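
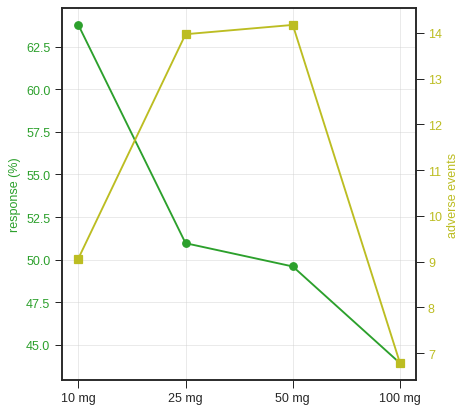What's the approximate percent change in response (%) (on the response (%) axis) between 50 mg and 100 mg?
≈ -12%

50 mg ≈ 50, 100 mg ≈ 44; (44 − 50) / 50 ≈ -12%.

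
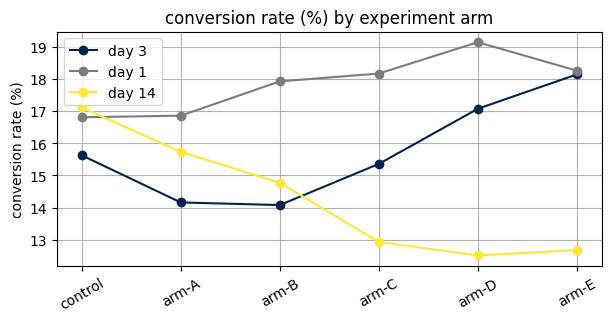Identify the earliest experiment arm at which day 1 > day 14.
arm-A

control: day 1 ≈ 17 vs day 14 ≈ 17 (not yet); arm-A: day 1 ≈ 17 vs day 14 ≈ 16 (first crossover).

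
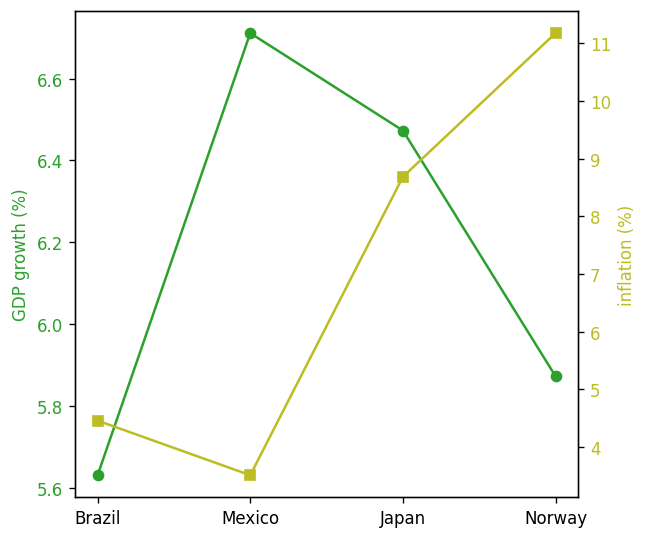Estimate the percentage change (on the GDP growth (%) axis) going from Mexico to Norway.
≈ -11.9%

Mexico ≈ 6.7, Norway ≈ 5.9; (5.9 − 6.7) / 6.7 ≈ -11.9%.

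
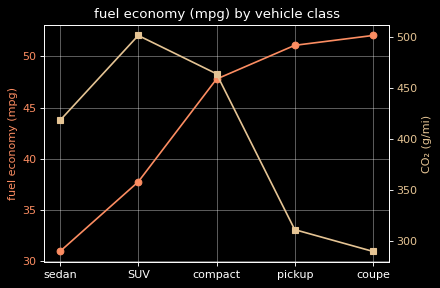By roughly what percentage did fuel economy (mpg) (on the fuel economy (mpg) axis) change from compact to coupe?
compact ≈ 48, coupe ≈ 52; (52 − 48) / 48 ≈ +8.3%.

≈ +8.3%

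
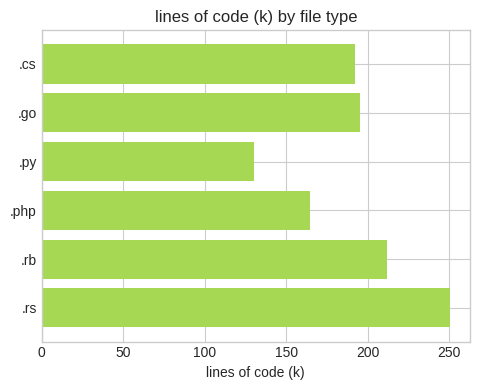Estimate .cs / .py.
.cs ≈ 200, .py ≈ 125; 200/125 ≈ 1.6.

≈ 1.6×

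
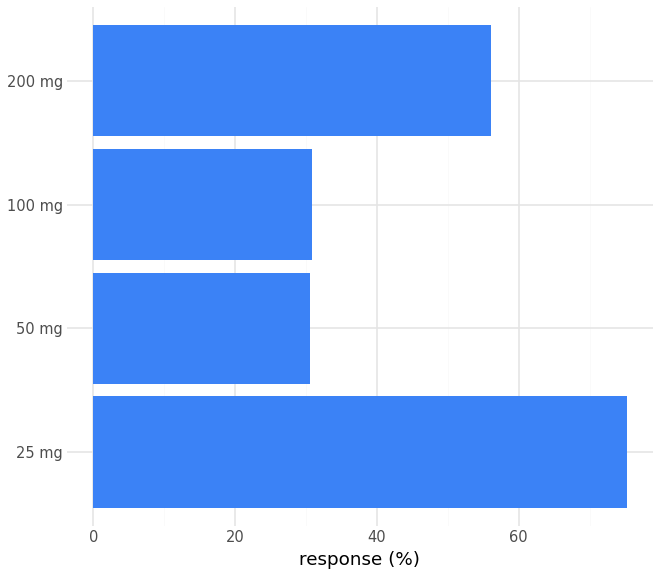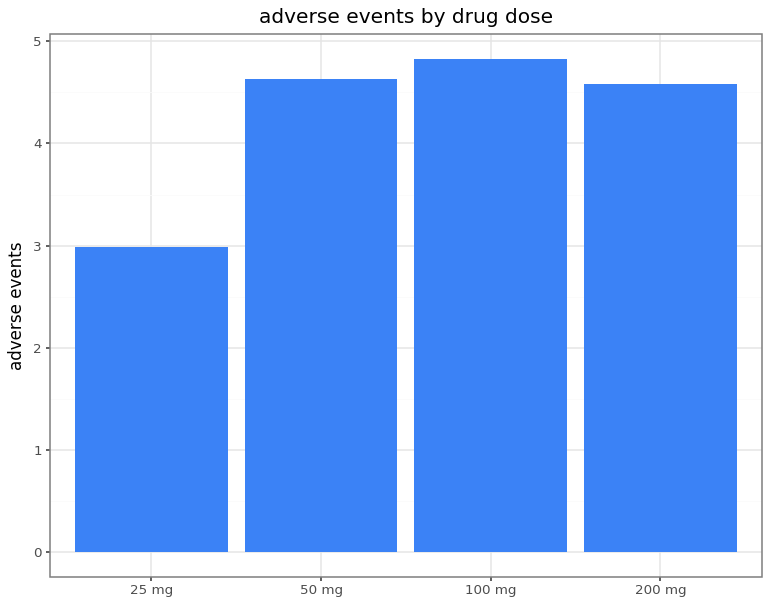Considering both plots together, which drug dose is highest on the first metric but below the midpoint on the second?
Chart 2 median adverse events ≈ 4.5; below-median drug doses: 25 mg, 200 mg. Among those, 25 mg has the highest response (%) (≈ 80).

25 mg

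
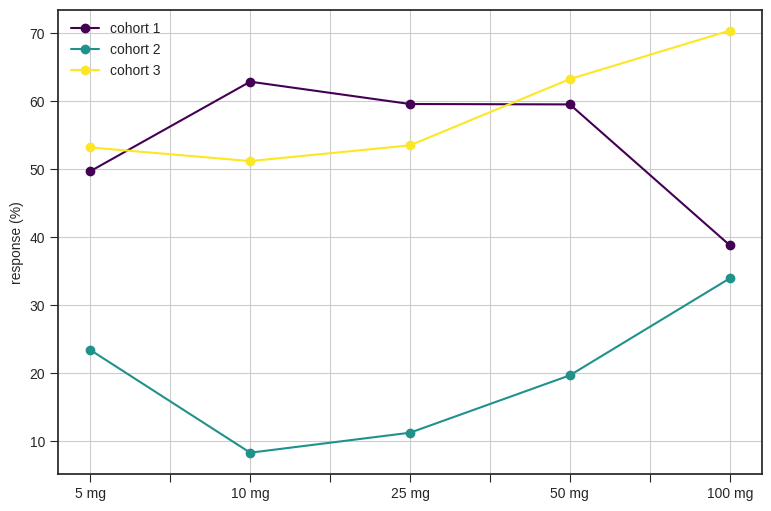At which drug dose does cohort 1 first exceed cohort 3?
5 mg: cohort 1 ≈ 50 vs cohort 3 ≈ 50 (not yet); 10 mg: cohort 1 ≈ 60 vs cohort 3 ≈ 50 (first crossover).

10 mg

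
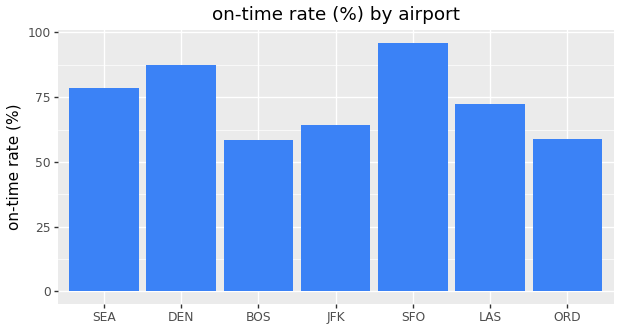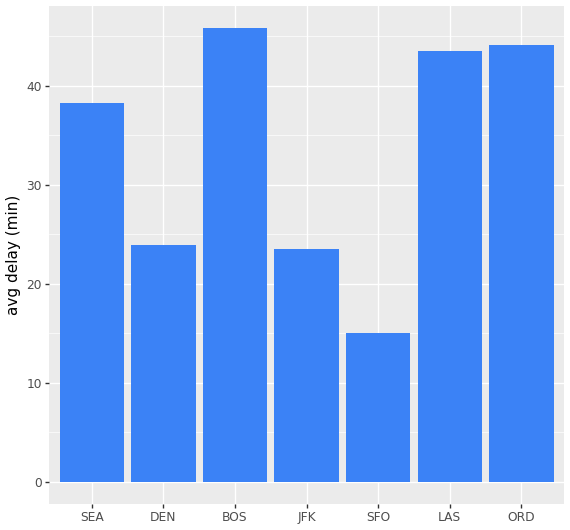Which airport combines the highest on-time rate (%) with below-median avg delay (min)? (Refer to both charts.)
Chart 2 median avg delay (min) ≈ 40; below-median airports: DEN, JFK, SFO. Among those, SFO has the highest on-time rate (%) (≈ 100).

SFO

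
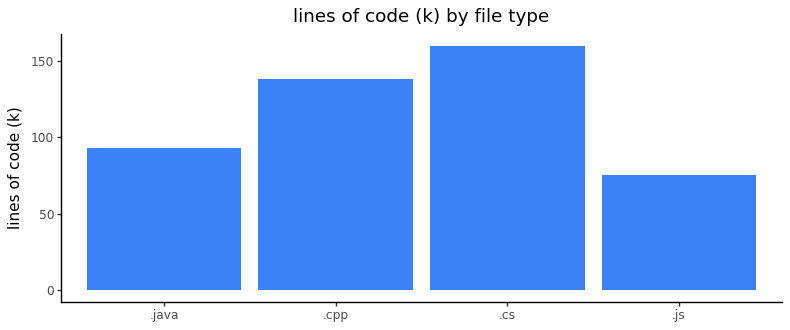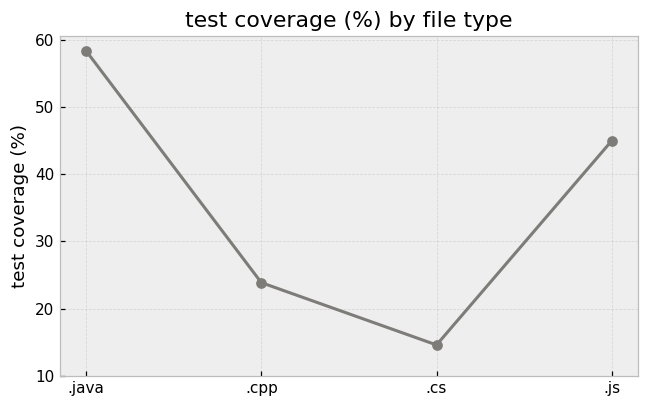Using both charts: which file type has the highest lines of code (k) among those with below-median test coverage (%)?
.cs

Chart 2 median test coverage (%) ≈ 30; below-median file types: .cpp, .cs. Among those, .cs has the highest lines of code (k) (≈ 160).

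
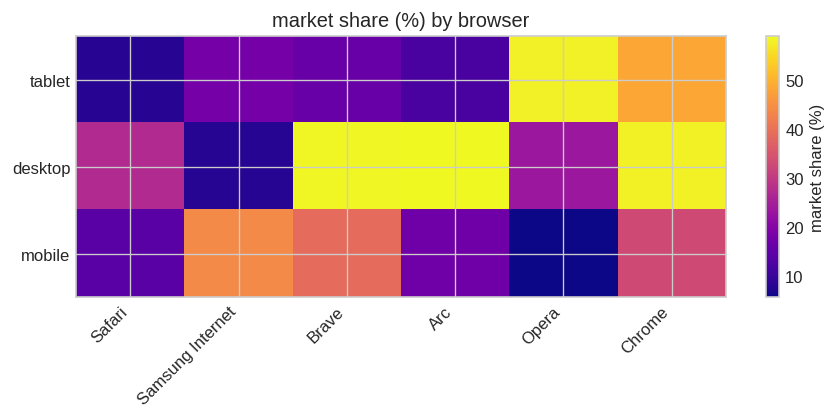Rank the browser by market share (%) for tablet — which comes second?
Chrome

Top 3 for tablet: Opera ≈ 60, Chrome ≈ 50, Samsung Internet ≈ 20.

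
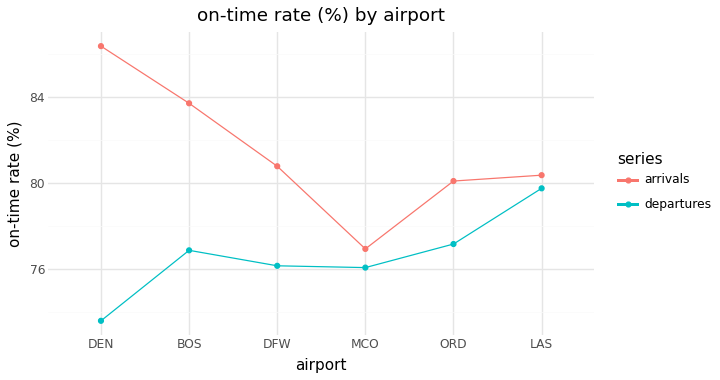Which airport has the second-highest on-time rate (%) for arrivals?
Top 3 for arrivals: DEN ≈ 86, BOS ≈ 84, DFW ≈ 80.

BOS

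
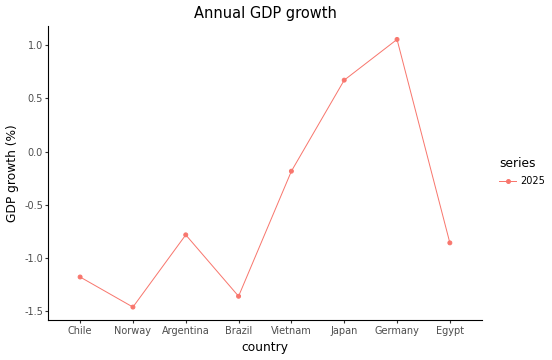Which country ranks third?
Top 4: Germany ≈ 1.0, Japan ≈ 0.5, Vietnam ≈ 0.0, Argentina ≈ -1.0.

Vietnam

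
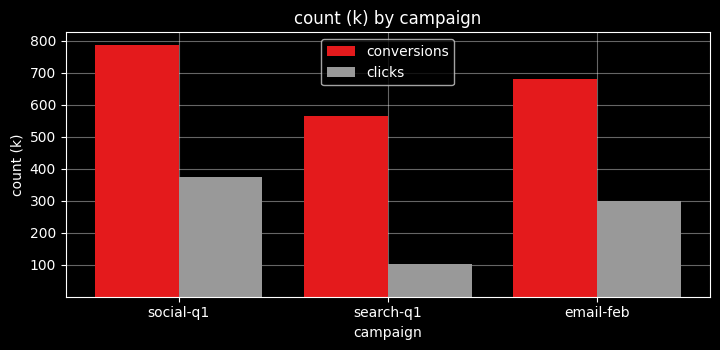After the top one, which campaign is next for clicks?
email-feb

Top 3 for clicks: social-q1 ≈ 400, email-feb ≈ 300, search-q1 ≈ 100.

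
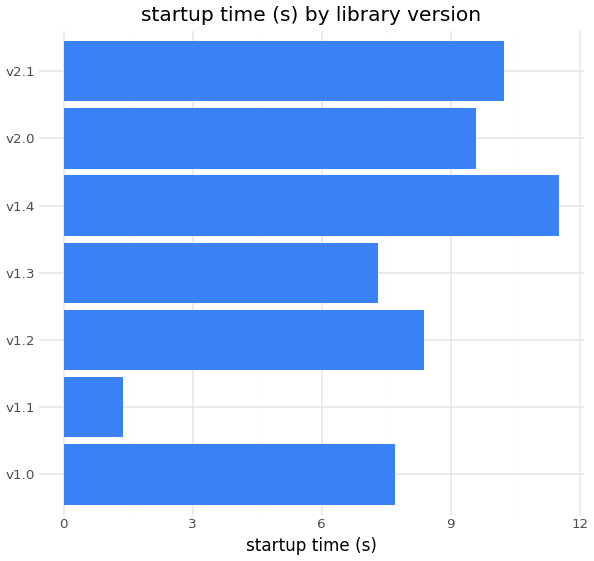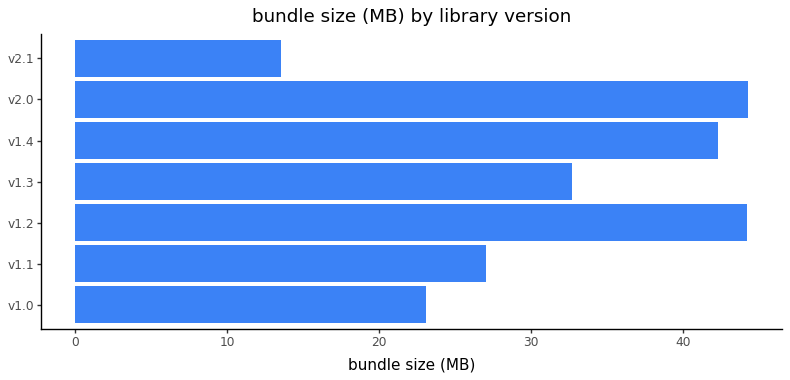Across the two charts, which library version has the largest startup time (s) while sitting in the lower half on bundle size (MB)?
v2.1

Chart 2 median bundle size (MB) ≈ 35; below-median library versions: v1.0, v1.1, v2.1. Among those, v2.1 has the highest startup time (s) (≈ 10).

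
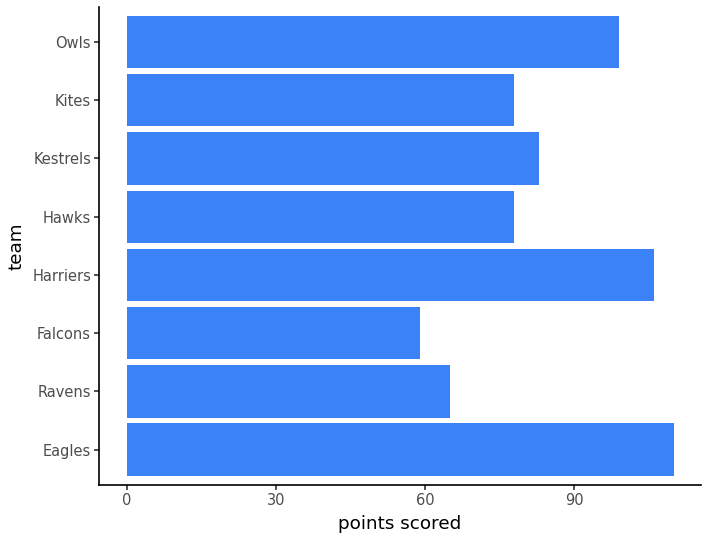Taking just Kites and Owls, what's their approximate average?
≈ 90

(80 + 100) / 2 ≈ 90.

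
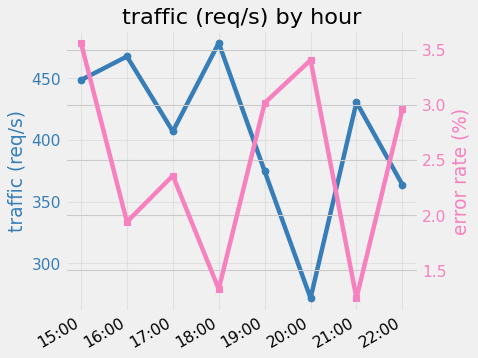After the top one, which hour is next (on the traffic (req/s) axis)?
16:00

Top 3 (on the traffic (req/s) axis): 18:00 ≈ 480, 16:00 ≈ 460, 15:00 ≈ 440.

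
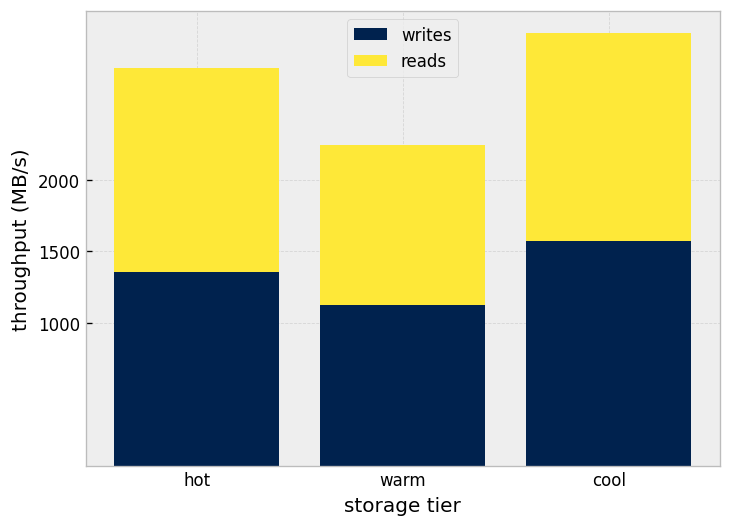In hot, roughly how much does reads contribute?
≈ 1500

reads top ≈ 3000, bottom ≈ 1500; segment ≈ 1500.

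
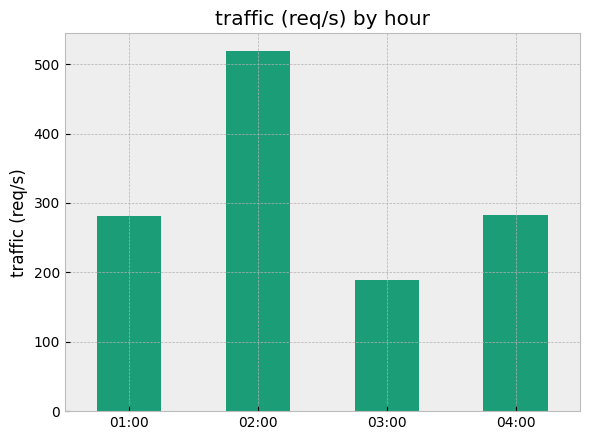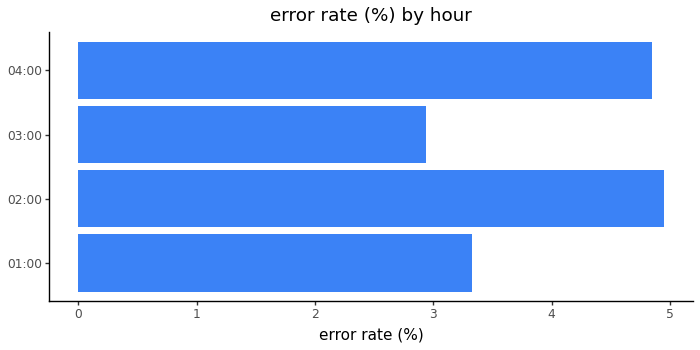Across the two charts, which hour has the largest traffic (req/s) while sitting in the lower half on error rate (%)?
Chart 2 median error rate (%) ≈ 4; below-median hours: 01:00, 03:00. Among those, 01:00 has the highest traffic (req/s) (≈ 300).

01:00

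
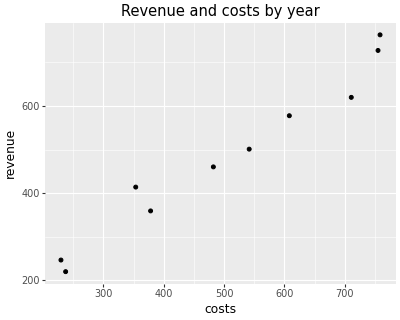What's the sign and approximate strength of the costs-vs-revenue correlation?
Points are positively correlated; strong (|r| ≈ 1.0).

positive, strong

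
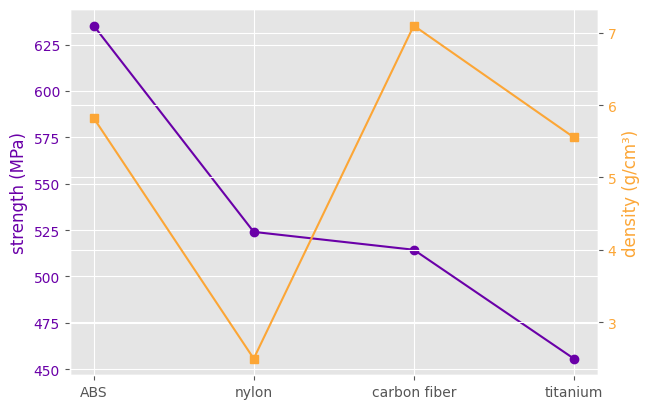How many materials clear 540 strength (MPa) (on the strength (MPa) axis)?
1

Above 540: ABS.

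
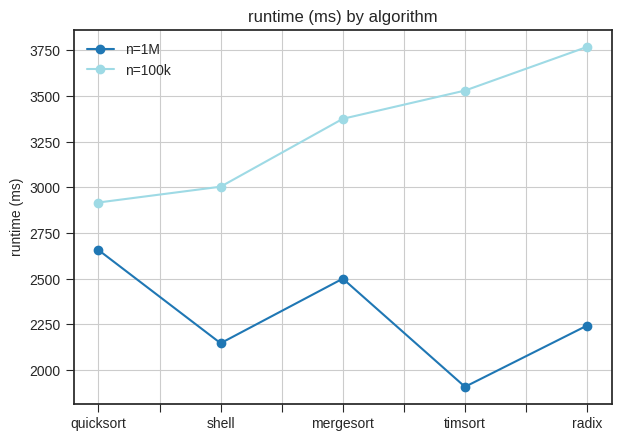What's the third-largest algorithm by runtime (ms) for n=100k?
mergesort

Top 4 for n=100k: radix ≈ 3800, timsort ≈ 3600, mergesort ≈ 3400, shell ≈ 3000.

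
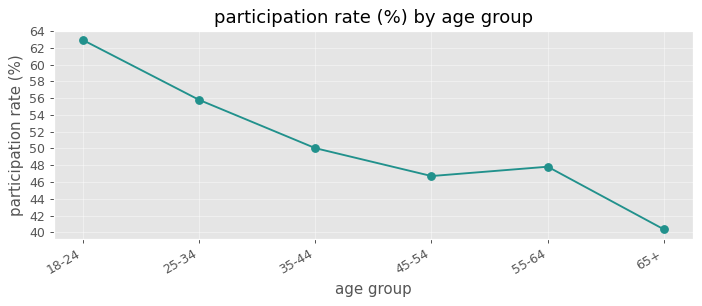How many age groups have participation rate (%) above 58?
Above 58: 18-24.

1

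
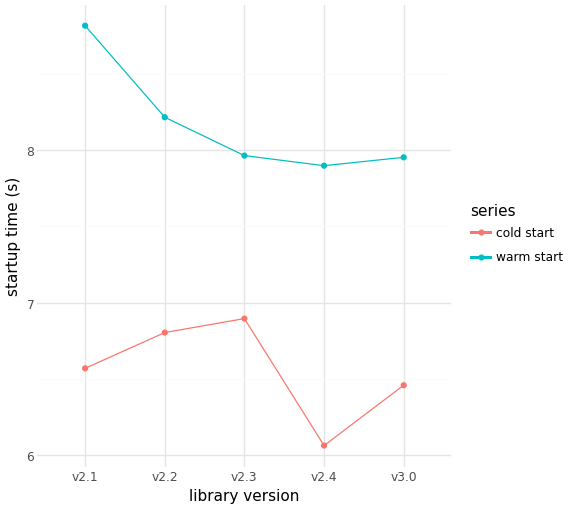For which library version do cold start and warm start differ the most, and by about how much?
v2.1, ≈ 2.5 s

v2.1: cold start ≈ 6.5, warm start ≈ 9.0 → gap ≈ 2.5. Next-largest (v2.4) is only ≈ 2.0.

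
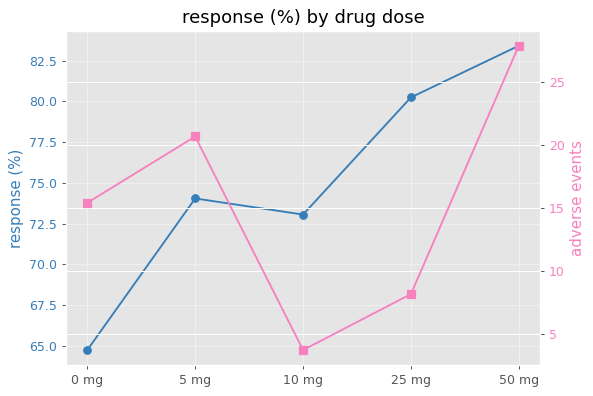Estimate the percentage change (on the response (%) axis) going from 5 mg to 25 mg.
5 mg ≈ 74, 25 mg ≈ 80; (80 − 74) / 74 ≈ +8.1%.

≈ +8.1%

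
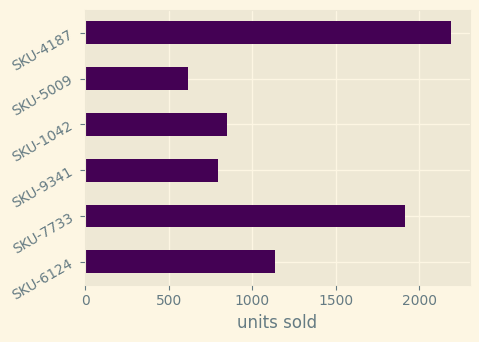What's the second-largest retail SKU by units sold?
Top 3: SKU-4187 ≈ 2200, SKU-7733 ≈ 2000, SKU-6124 ≈ 1200.

SKU-7733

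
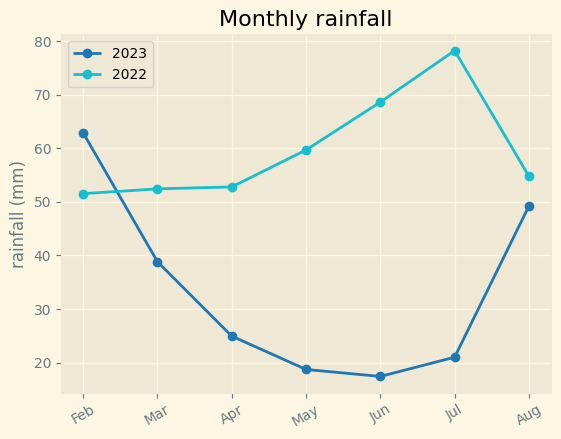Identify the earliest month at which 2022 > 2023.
Feb: 2022 ≈ 50 vs 2023 ≈ 60 (not yet); Mar: 2022 ≈ 50 vs 2023 ≈ 40 (first crossover).

Mar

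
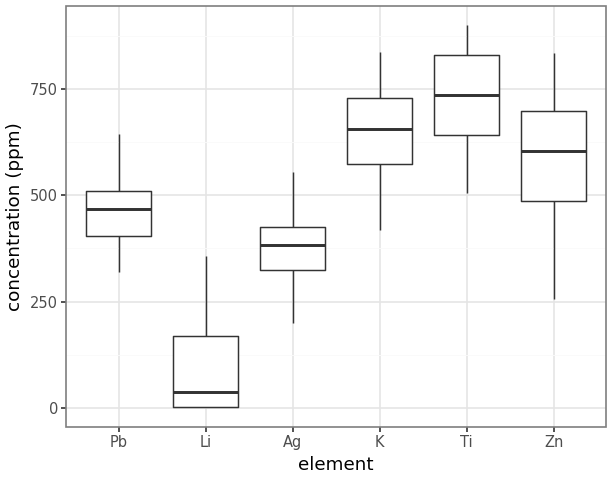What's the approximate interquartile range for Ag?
≈ 100

Q3 ≈ 400, Q1 ≈ 300; IQR ≈ 100.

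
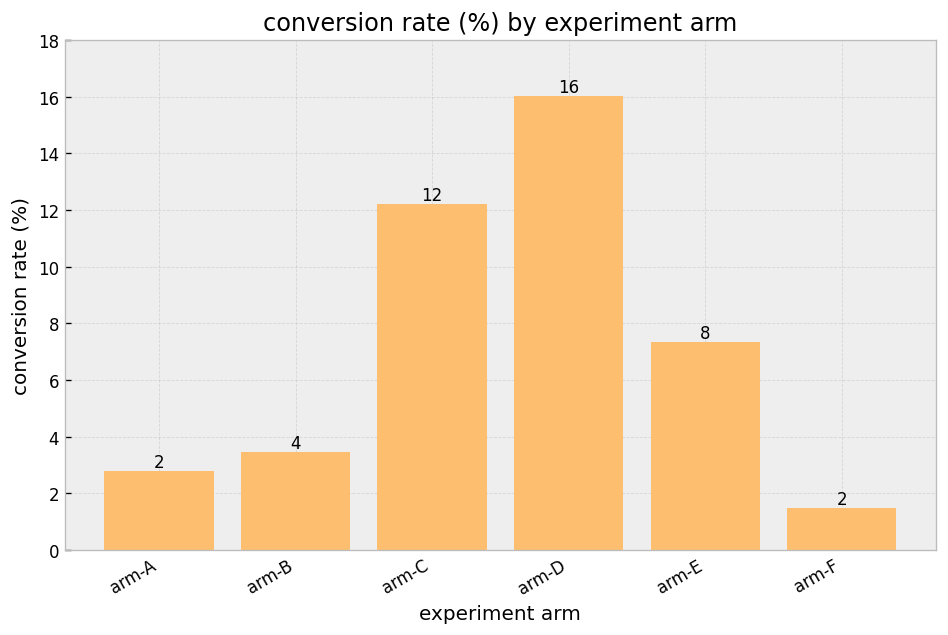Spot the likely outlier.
arm-D

arm-D ≈ 16; the rest sit between ≈ 2 and ≈ 12.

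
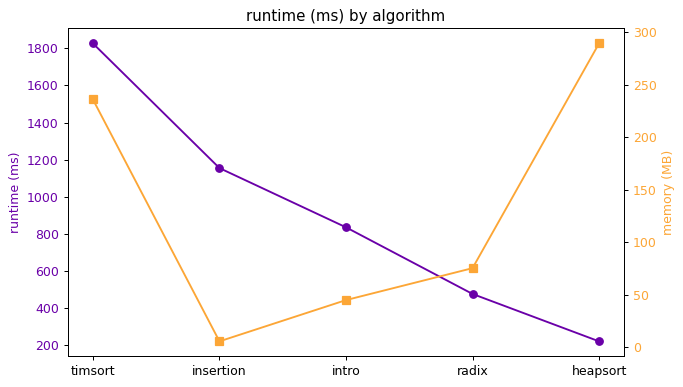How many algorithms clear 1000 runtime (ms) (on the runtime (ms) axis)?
2

Above 1000: timsort, insertion.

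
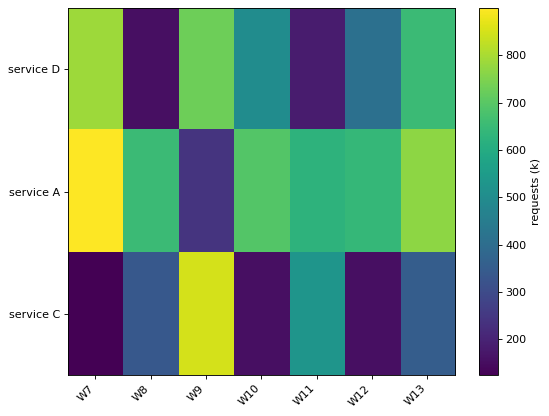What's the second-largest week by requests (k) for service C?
Top 3 for service C: W9 ≈ 900, W11 ≈ 500, W13 ≈ 400.

W11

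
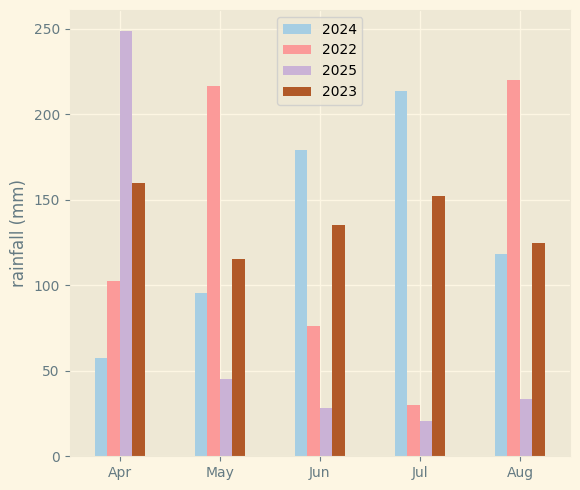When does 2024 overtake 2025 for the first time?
Apr: 2024 ≈ 50 vs 2025 ≈ 250 (not yet); May: 2024 ≈ 100 vs 2025 ≈ 50 (first crossover).

May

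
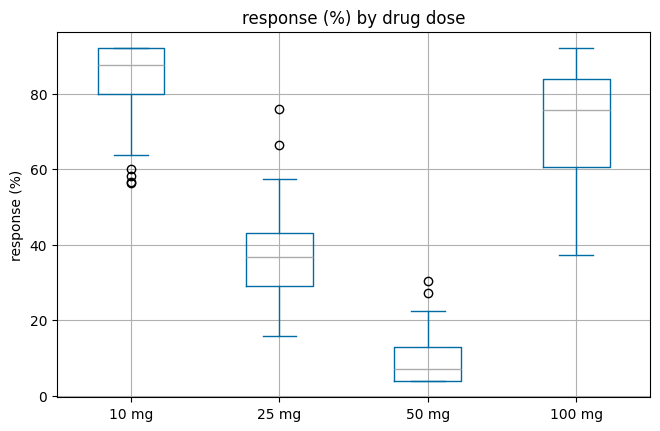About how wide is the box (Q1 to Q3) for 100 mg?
≈ 20

Q3 ≈ 80, Q1 ≈ 60; IQR ≈ 20.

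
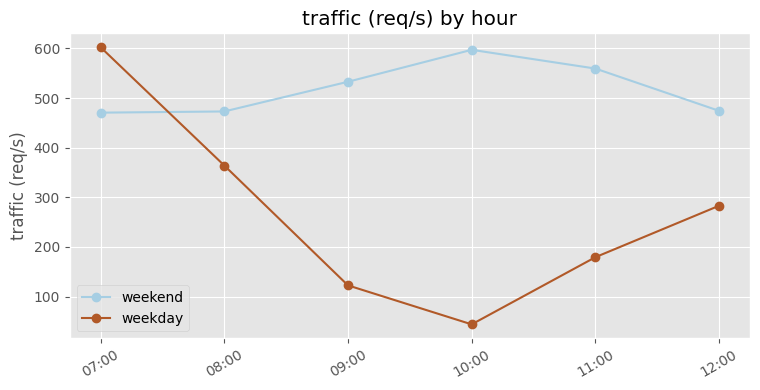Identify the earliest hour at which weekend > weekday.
07:00: weekend ≈ 450 vs weekday ≈ 600 (not yet); 08:00: weekend ≈ 450 vs weekday ≈ 350 (first crossover).

08:00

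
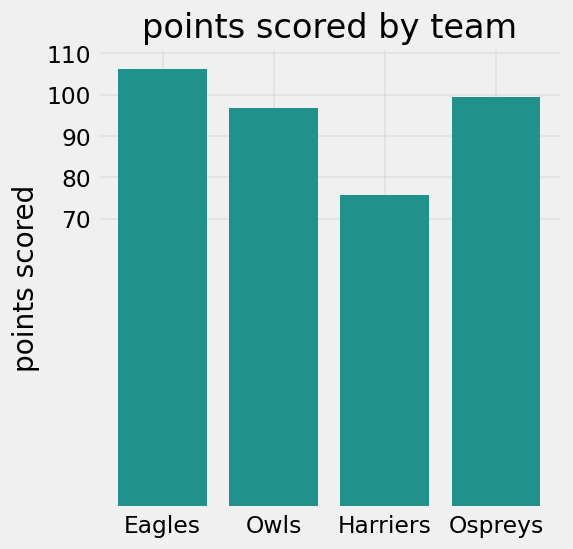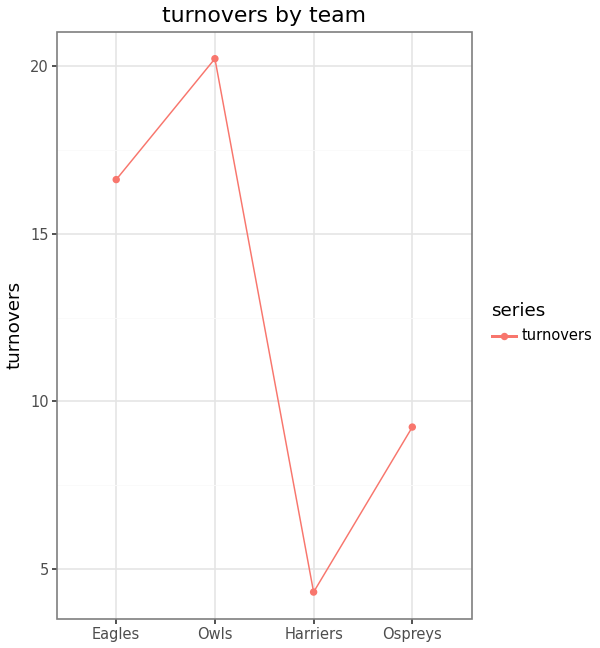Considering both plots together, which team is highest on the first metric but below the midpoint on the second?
Ospreys

Chart 2 median turnovers ≈ 12; below-median teams: Harriers, Ospreys. Among those, Ospreys has the highest points scored (≈ 100).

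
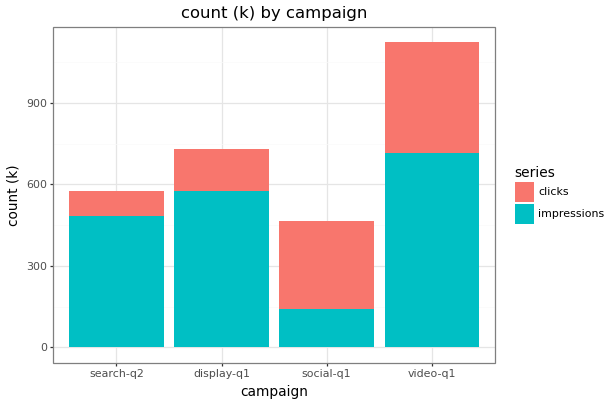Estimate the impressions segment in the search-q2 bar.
≈ 500

impressions top ≈ 500, bottom ≈ 0; segment ≈ 500.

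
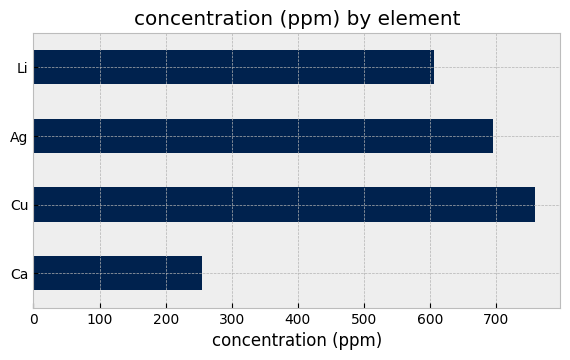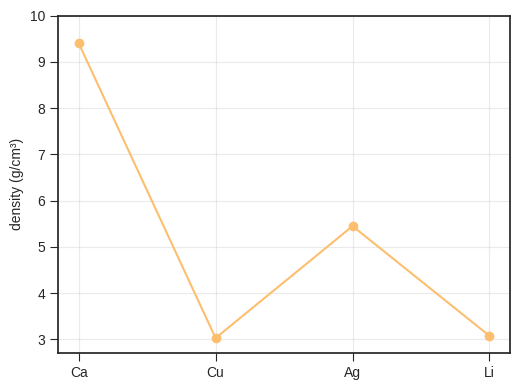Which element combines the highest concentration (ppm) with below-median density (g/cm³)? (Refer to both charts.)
Chart 2 median density (g/cm³) ≈ 4; below-median elements: Cu, Li. Among those, Cu has the highest concentration (ppm) (≈ 800).

Cu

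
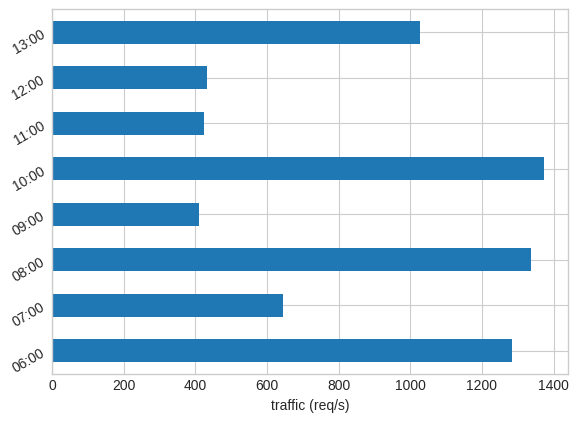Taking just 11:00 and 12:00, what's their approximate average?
≈ 400

(400 + 400) / 2 ≈ 400.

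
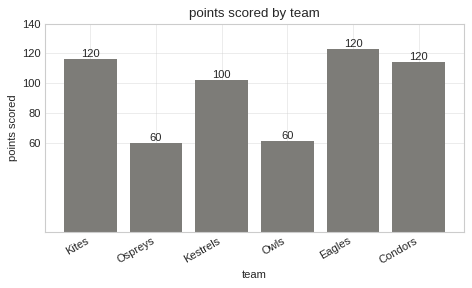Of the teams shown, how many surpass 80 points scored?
4

Above 80: Kites, Kestrels, Eagles, Condors.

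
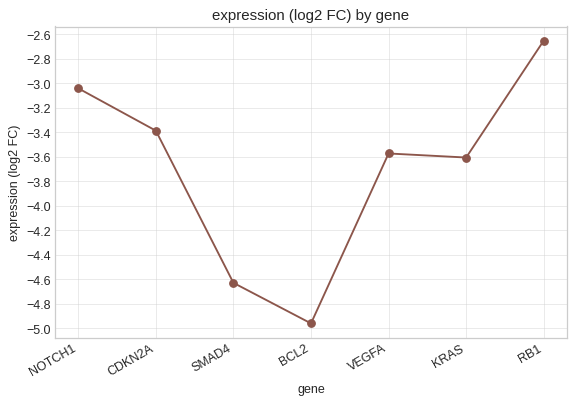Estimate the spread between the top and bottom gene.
Max RB1 ≈ -2.6, min BCL2 ≈ -5.0; range ≈ 2.4.

≈ 2.4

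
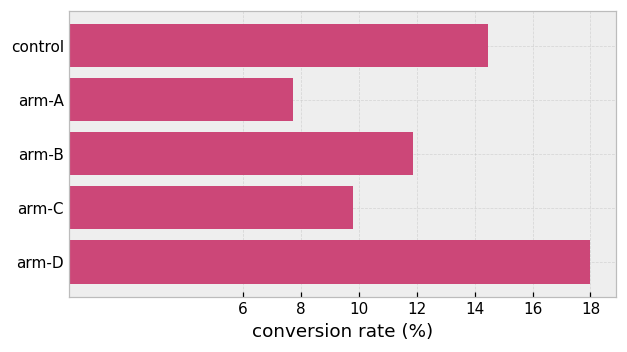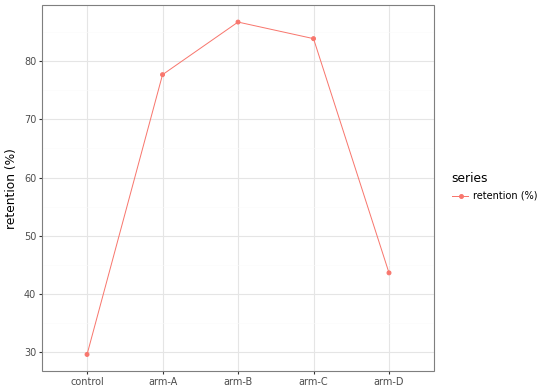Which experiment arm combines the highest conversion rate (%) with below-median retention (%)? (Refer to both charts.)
arm-D

Chart 2 median retention (%) ≈ 80; below-median experiment arms: control, arm-D. Among those, arm-D has the highest conversion rate (%) (≈ 18).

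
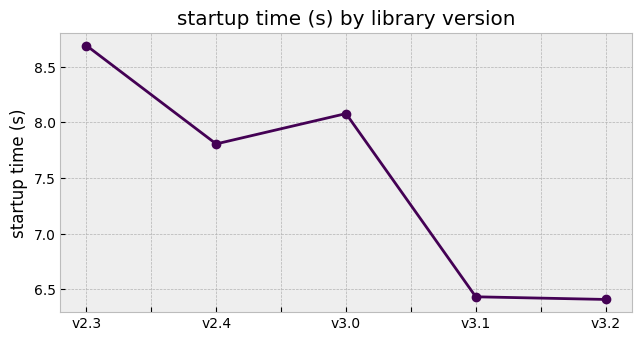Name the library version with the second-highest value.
v3.0

Top 3: v2.3 ≈ 8.6, v3.0 ≈ 8.0, v2.4 ≈ 7.8.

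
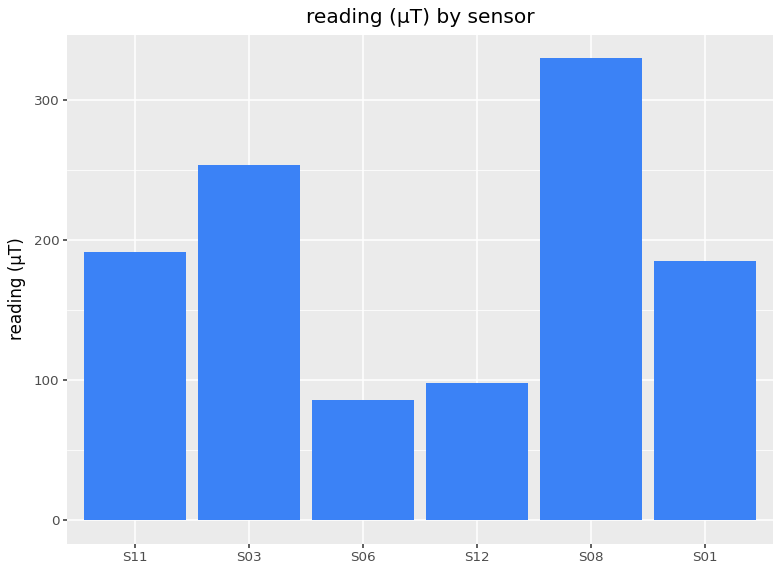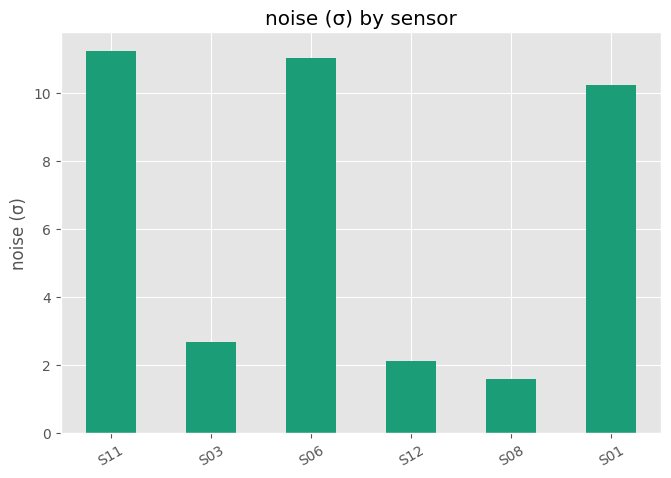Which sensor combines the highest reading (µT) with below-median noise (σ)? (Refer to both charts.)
S08

Chart 2 median noise (σ) ≈ 6; below-median sensors: S03, S12, S08. Among those, S08 has the highest reading (µT) (≈ 350).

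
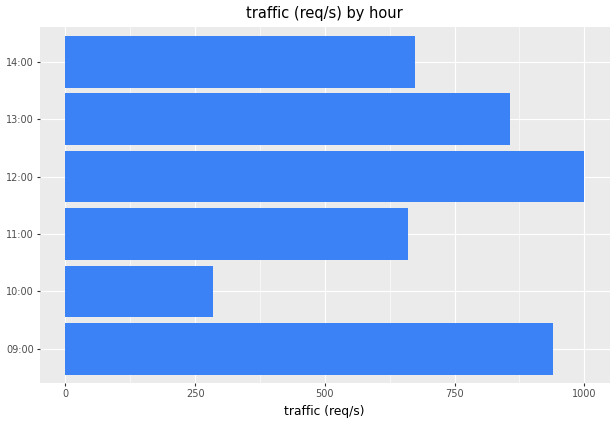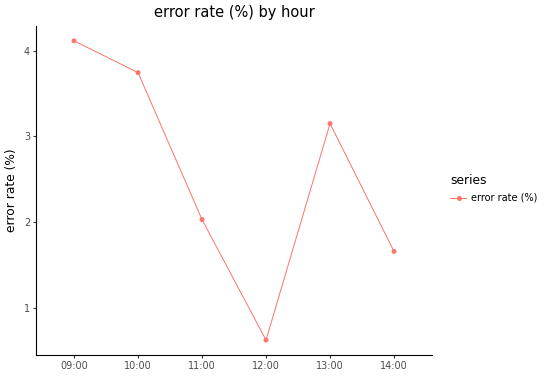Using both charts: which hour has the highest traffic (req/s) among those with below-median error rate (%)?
Chart 2 median error rate (%) ≈ 2.5; below-median hours: 11:00, 12:00, 14:00. Among those, 12:00 has the highest traffic (req/s) (≈ 1000).

12:00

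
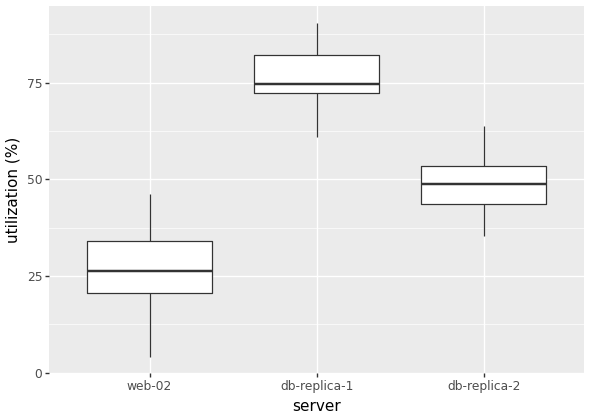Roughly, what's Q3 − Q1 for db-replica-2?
Q3 ≈ 55, Q1 ≈ 45; IQR ≈ 10.

≈ 10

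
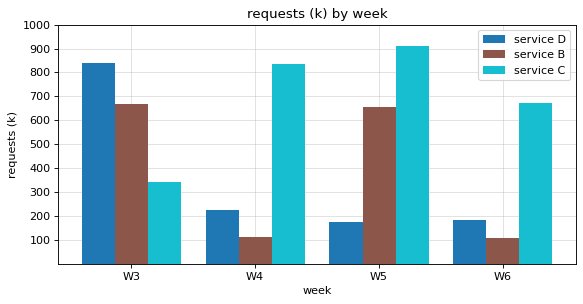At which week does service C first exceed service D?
W3: service C ≈ 300 vs service D ≈ 800 (not yet); W4: service C ≈ 800 vs service D ≈ 200 (first crossover).

W4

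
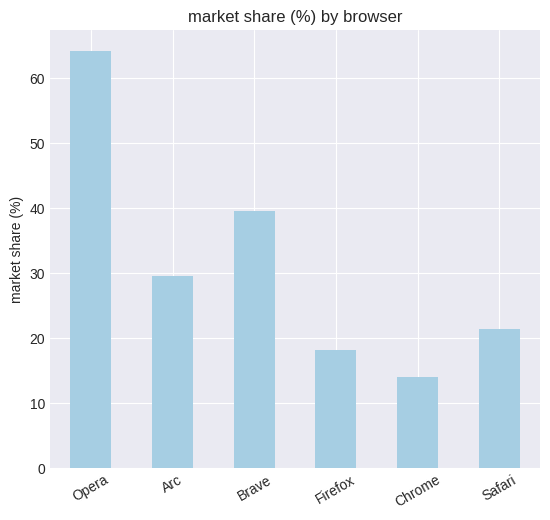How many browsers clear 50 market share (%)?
1

Above 50: Opera.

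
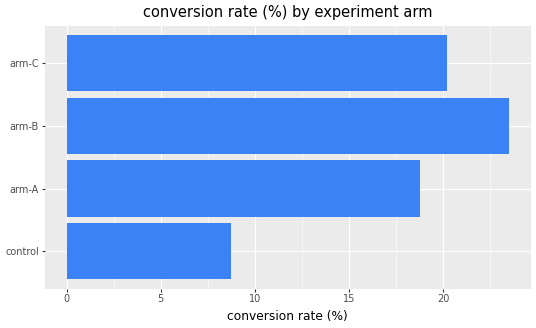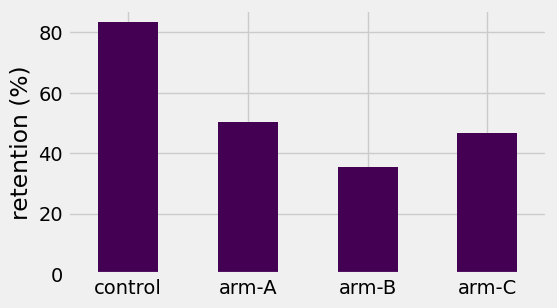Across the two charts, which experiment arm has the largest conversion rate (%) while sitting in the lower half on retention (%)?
Chart 2 median retention (%) ≈ 50; below-median experiment arms: arm-B, arm-C. Among those, arm-B has the highest conversion rate (%) (≈ 25).

arm-B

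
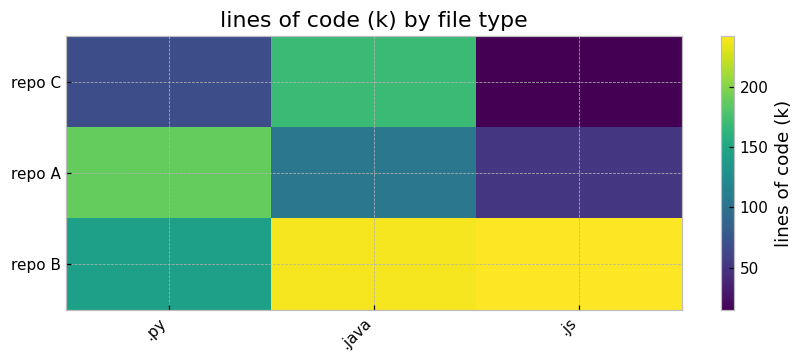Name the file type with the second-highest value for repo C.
Top 3 for repo C: .java ≈ 160, .py ≈ 60, .js ≈ 20.

.py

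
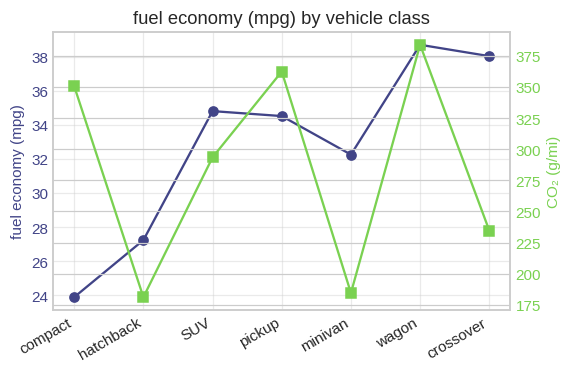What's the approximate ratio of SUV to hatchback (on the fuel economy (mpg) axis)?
≈ 1.21×

SUV ≈ 34, hatchback ≈ 28; 34/28 ≈ 1.21.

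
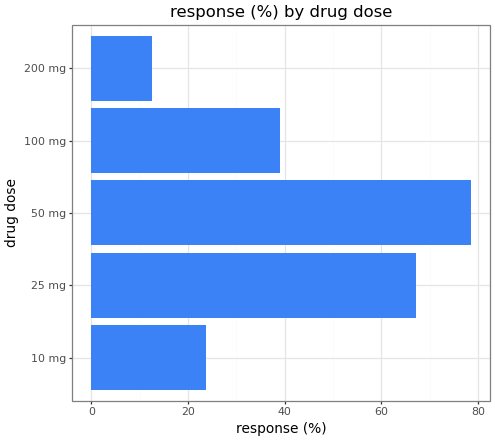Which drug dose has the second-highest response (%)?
Top 3: 50 mg ≈ 80, 25 mg ≈ 70, 100 mg ≈ 40.

25 mg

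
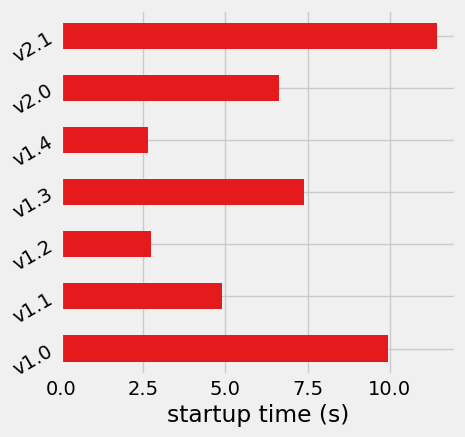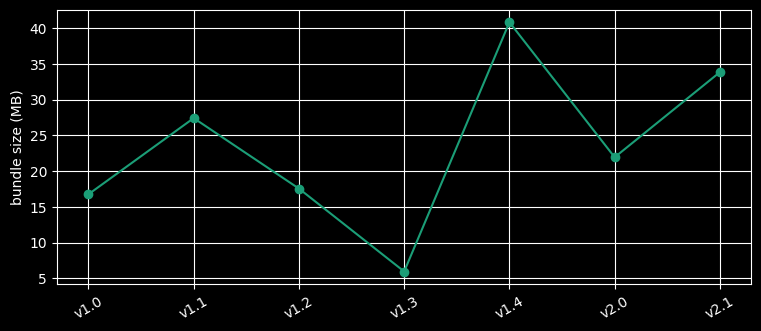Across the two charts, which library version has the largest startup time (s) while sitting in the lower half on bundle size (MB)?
Chart 2 median bundle size (MB) ≈ 20; below-median library versions: v1.0, v1.2, v1.3. Among those, v1.0 has the highest startup time (s) (≈ 10).

v1.0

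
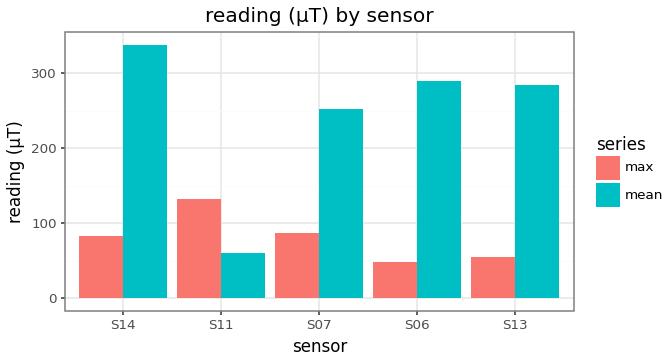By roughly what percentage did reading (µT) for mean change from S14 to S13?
≈ -14.3%

S14 ≈ 350, S13 ≈ 300; (300 − 350) / 350 ≈ -14.3%.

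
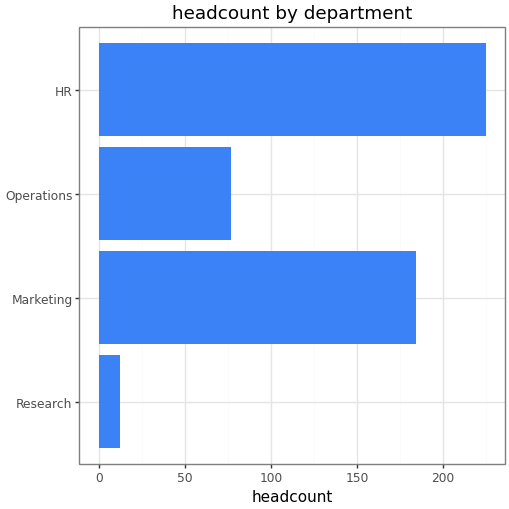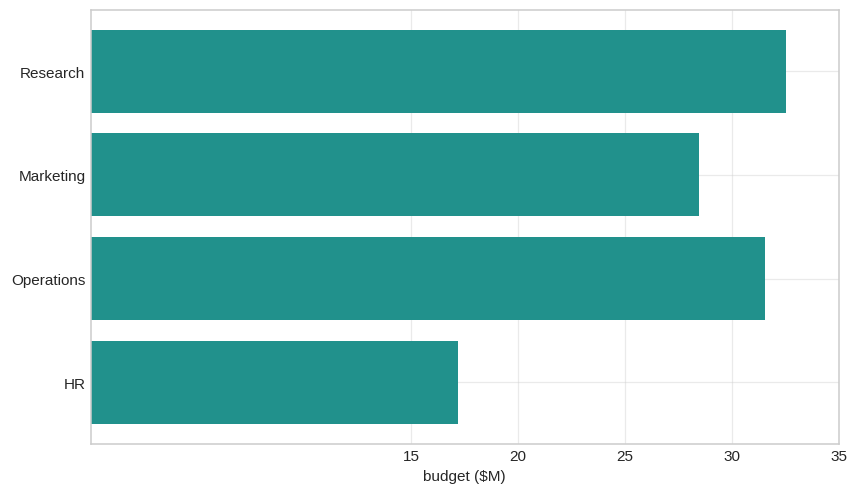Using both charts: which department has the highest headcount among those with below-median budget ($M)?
HR

Chart 2 median budget ($M) ≈ 30; below-median departments: Marketing, HR. Among those, HR has the highest headcount (≈ 225).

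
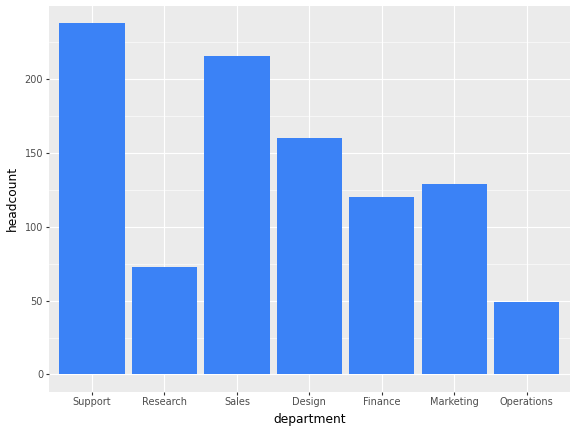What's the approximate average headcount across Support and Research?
(240 + 80) / 2 ≈ 160.

≈ 160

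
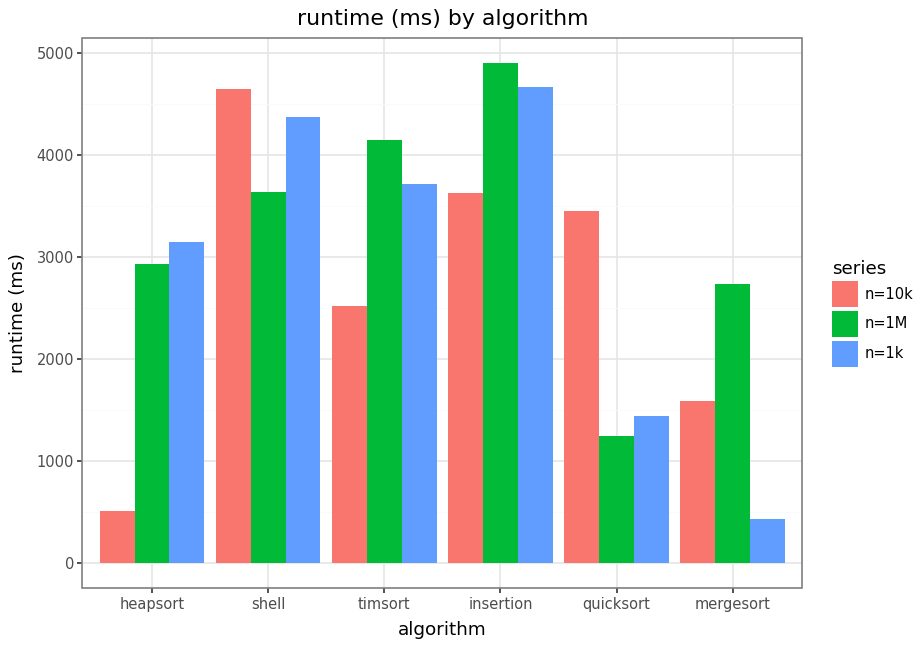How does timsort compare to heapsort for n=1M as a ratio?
timsort ≈ 4000, heapsort ≈ 3000; 4000/3000 ≈ 1.33.

≈ 1.33×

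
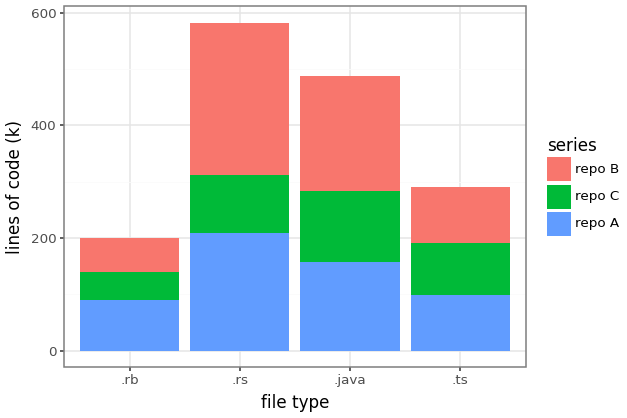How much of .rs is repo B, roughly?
repo B top ≈ 600, bottom ≈ 300; segment ≈ 300.

≈ 300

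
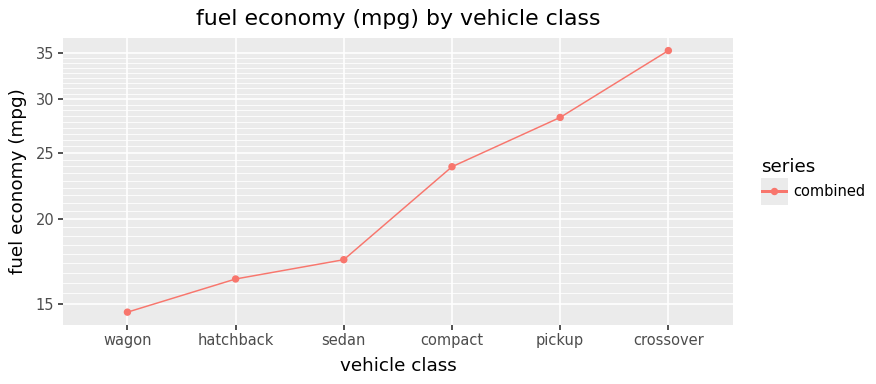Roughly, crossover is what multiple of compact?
≈ 1.5×

crossover ≈ 36, compact ≈ 24; 36/24 ≈ 1.5.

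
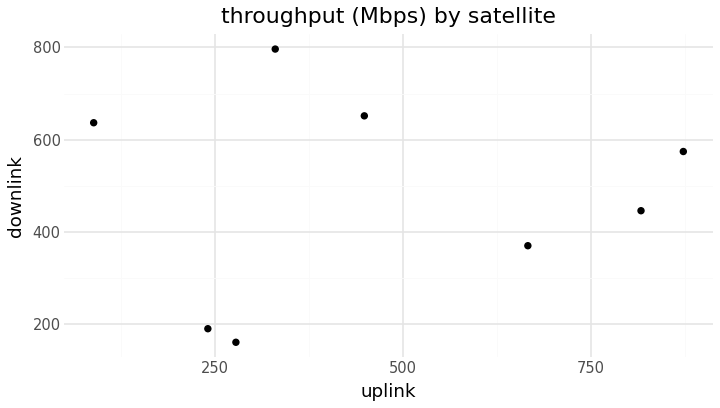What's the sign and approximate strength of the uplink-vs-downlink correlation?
Points are roughly uncorrelated; weak (|r| ≈ 0.1).

no clear correlation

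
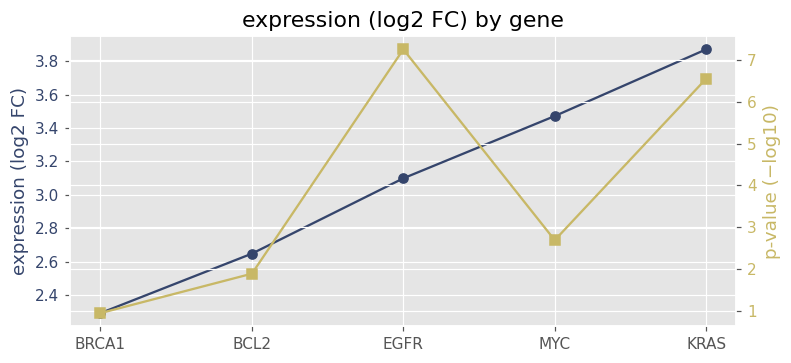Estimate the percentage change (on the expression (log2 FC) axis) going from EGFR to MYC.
≈ +13.3%

EGFR ≈ 3.0, MYC ≈ 3.4; (3.4 − 3.0) / 3.0 ≈ +13.3%.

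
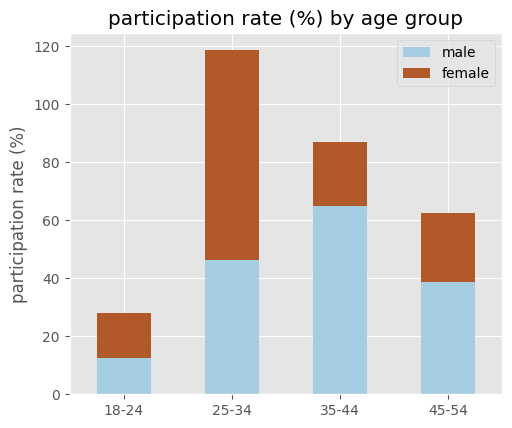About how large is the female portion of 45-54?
≈ 20

female top ≈ 60, bottom ≈ 40; segment ≈ 20.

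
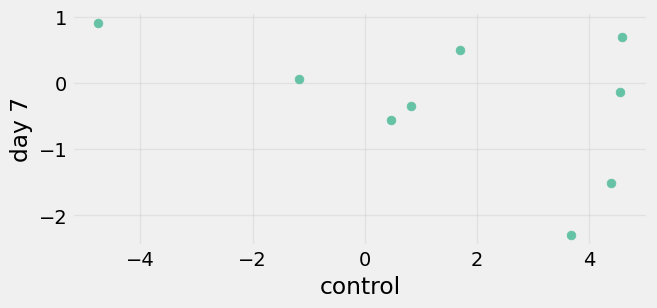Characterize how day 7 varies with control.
negative, moderate

Points are negatively correlated; moderate (|r| ≈ 0.5).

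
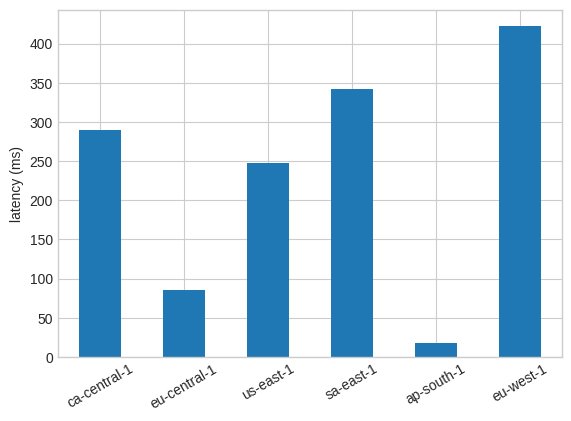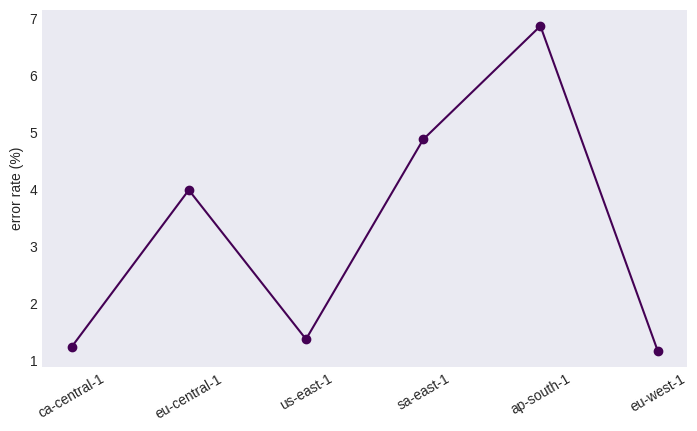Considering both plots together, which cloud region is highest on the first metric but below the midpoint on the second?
Chart 2 median error rate (%) ≈ 3; below-median cloud regions: ca-central-1, us-east-1, eu-west-1. Among those, eu-west-1 has the highest latency (ms) (≈ 400).

eu-west-1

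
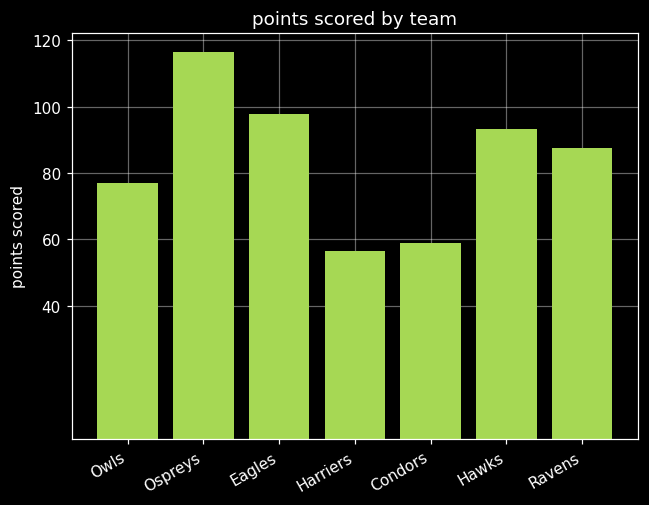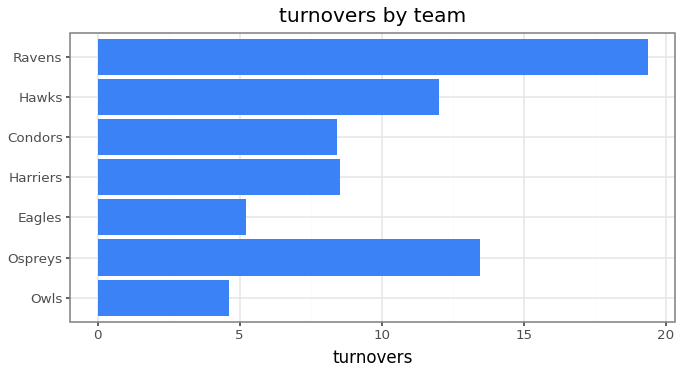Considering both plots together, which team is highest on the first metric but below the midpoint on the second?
Eagles

Chart 2 median turnovers ≈ 8; below-median teams: Owls, Eagles, Condors. Among those, Eagles has the highest points scored (≈ 100).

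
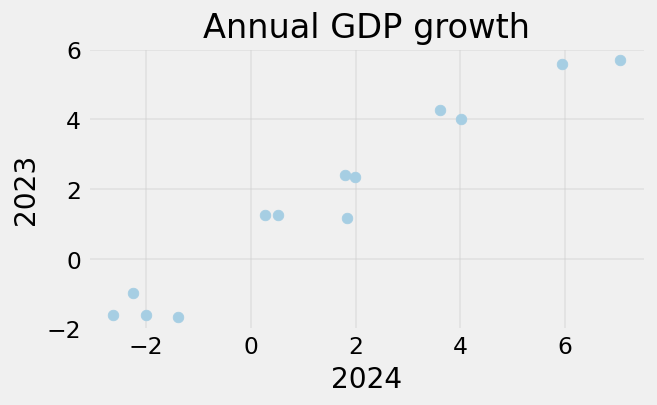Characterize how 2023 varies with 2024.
positive, strong

Points are positively correlated; strong (|r| ≈ 1.0).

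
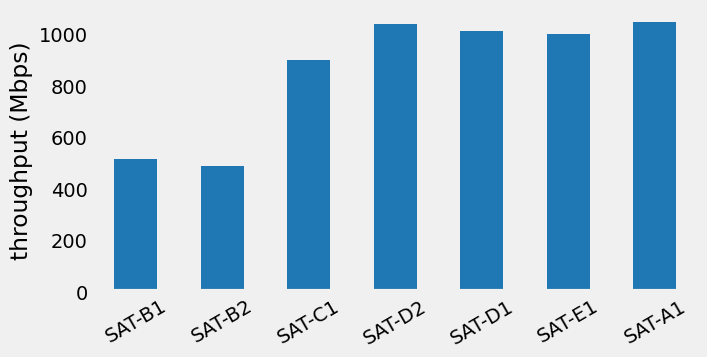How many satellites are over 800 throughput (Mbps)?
Above 800: SAT-C1, SAT-D2, SAT-D1, SAT-E1, SAT-A1.

5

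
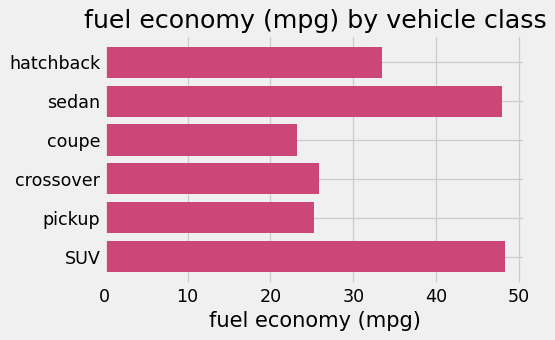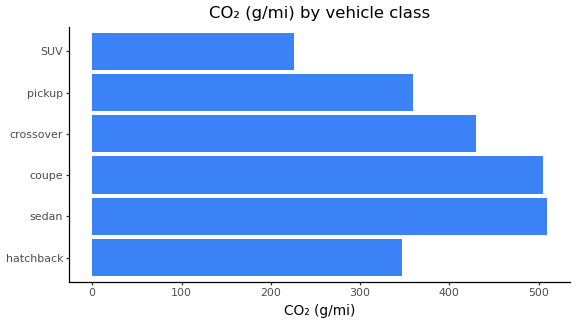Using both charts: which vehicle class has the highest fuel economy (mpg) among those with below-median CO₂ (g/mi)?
SUV

Chart 2 median CO₂ (g/mi) ≈ 400; below-median vehicle classes: hatchback, pickup, SUV. Among those, SUV has the highest fuel economy (mpg) (≈ 50).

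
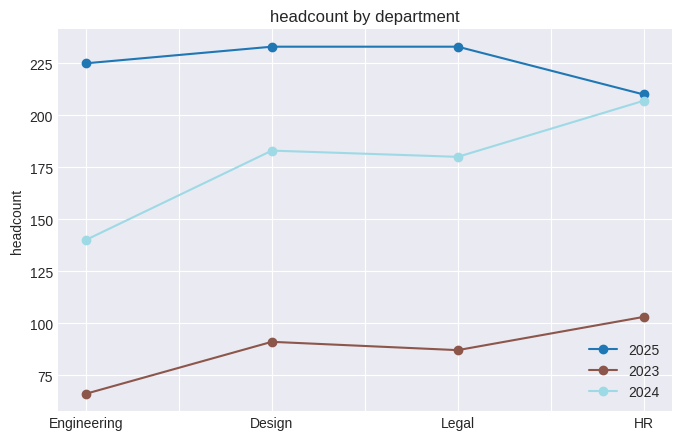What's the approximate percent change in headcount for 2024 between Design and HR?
≈ +11.1%

Design ≈ 180, HR ≈ 200; (200 − 180) / 180 ≈ +11.1%.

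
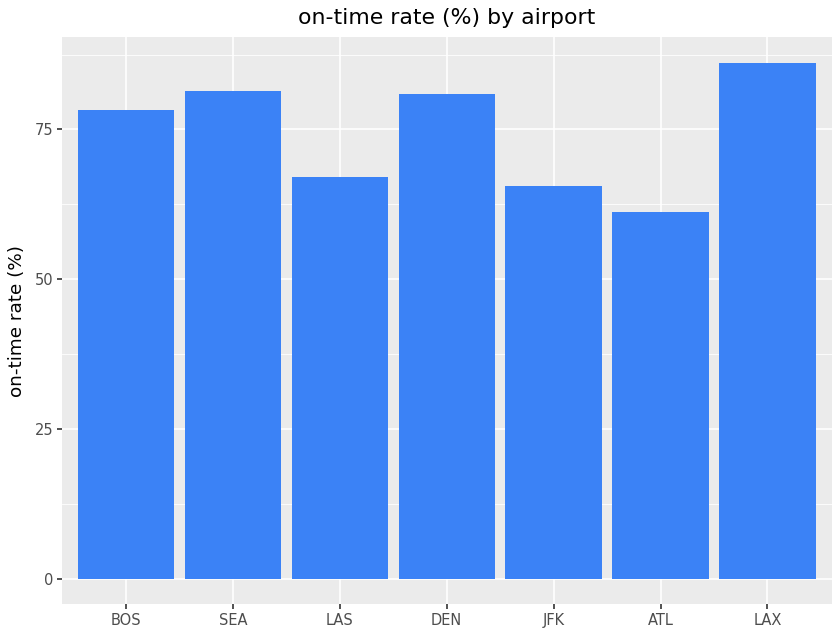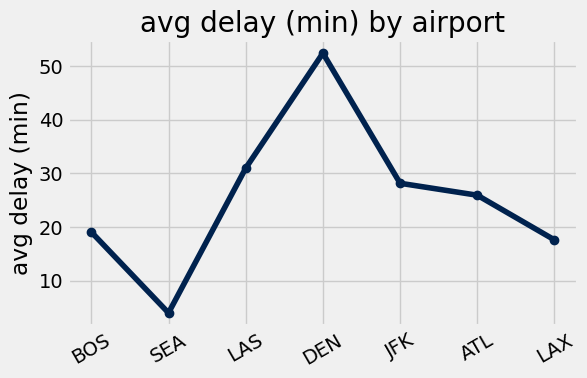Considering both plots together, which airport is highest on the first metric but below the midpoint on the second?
Chart 2 median avg delay (min) ≈ 25; below-median airports: BOS, SEA, LAX. Among those, LAX has the highest on-time rate (%) (≈ 90).

LAX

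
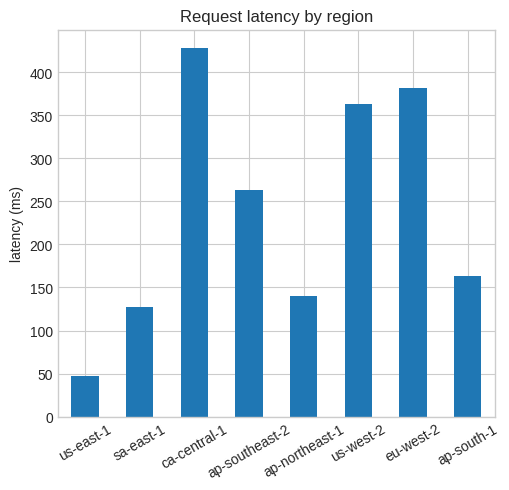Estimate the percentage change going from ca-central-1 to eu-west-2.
≈ -11.1%

ca-central-1 ≈ 450, eu-west-2 ≈ 400; (400 − 450) / 450 ≈ -11.1%.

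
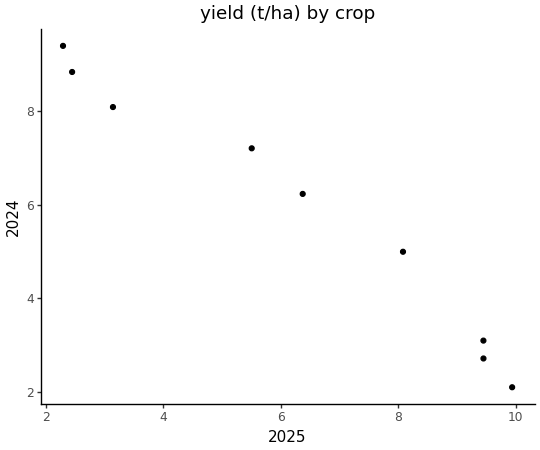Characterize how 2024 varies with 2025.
Points are negatively correlated; strong (|r| ≈ 1.0).

negative, strong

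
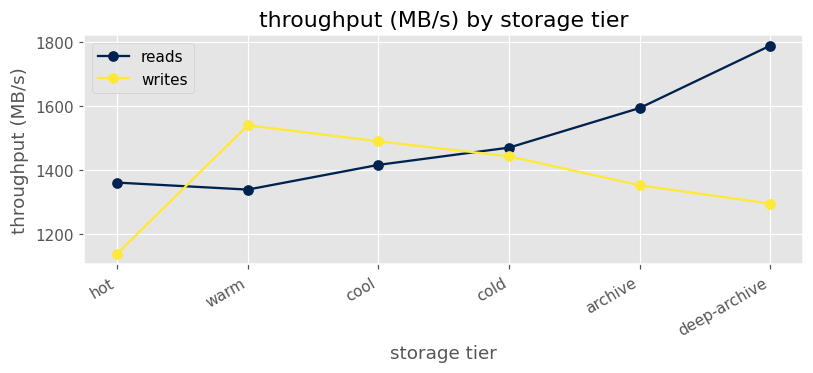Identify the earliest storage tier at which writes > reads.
warm

hot: writes ≈ 1100 vs reads ≈ 1400 (not yet); warm: writes ≈ 1500 vs reads ≈ 1300 (first crossover).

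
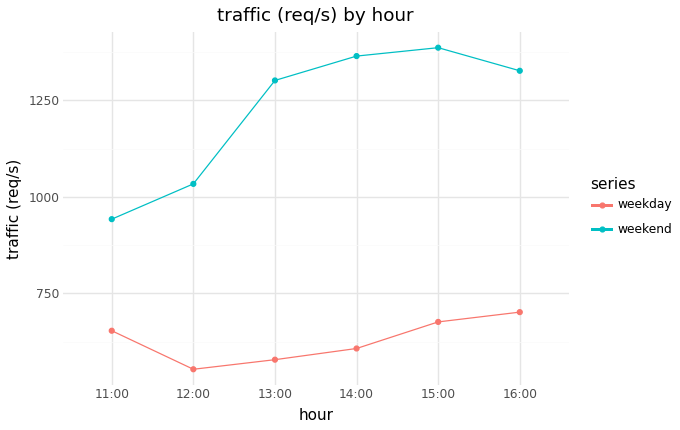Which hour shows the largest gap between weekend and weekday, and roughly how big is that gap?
14:00: weekend ≈ 1400, weekday ≈ 600 → gap ≈ 800. Next-largest (13:00) is only ≈ 700.

14:00, ≈ 800 req/s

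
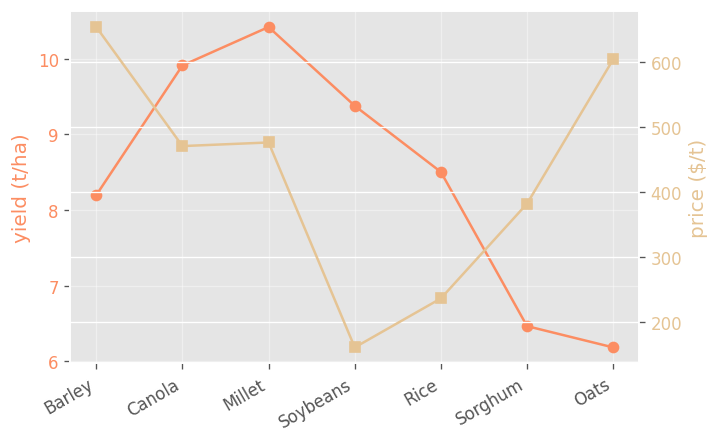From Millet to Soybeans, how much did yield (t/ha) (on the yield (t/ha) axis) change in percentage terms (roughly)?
≈ -9.5%

Millet ≈ 10.5, Soybeans ≈ 9.5; (9.5 − 10.5) / 10.5 ≈ -9.5%.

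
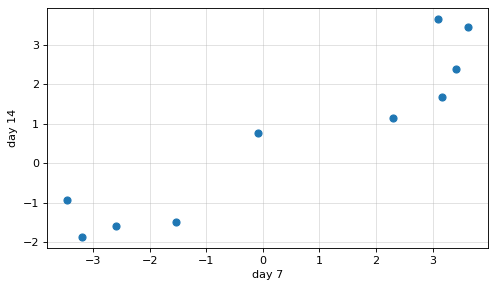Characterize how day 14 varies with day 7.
Points are positively correlated; strong (|r| ≈ 0.9).

positive, strong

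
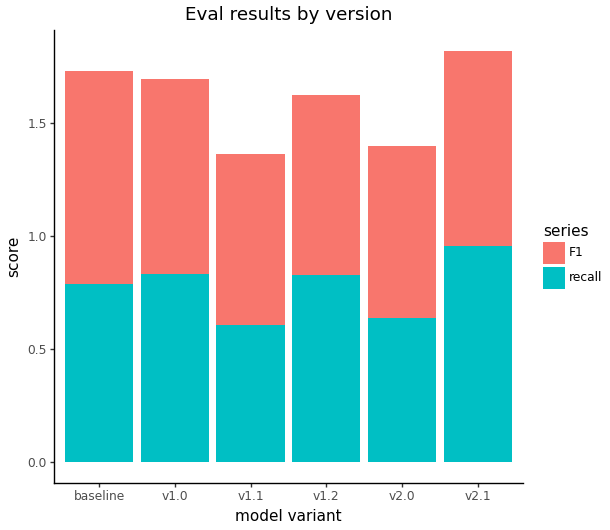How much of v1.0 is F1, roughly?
≈ 0.8

F1 top ≈ 1.6, bottom ≈ 0.8; segment ≈ 0.8.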